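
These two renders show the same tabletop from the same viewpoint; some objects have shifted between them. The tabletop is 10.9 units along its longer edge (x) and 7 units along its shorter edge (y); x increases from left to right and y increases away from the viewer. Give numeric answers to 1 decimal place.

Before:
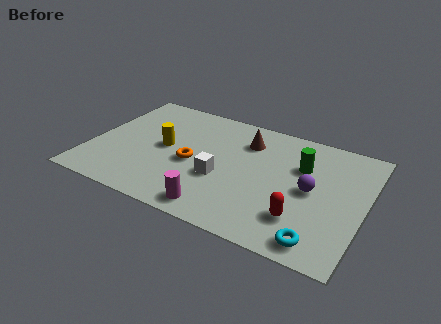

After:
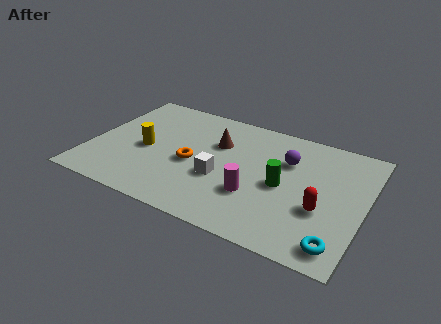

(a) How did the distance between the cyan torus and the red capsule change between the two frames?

+0.6

The distance was about 1.2 in the first image and 1.8 in the second, so they moved 0.6 units further apart.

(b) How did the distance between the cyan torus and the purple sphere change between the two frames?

+1.8

They were about 2.7 units apart before and 4.5 after — 1.8 units further apart.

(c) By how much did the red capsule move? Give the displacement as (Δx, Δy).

(0.7, 0.8)

From the two frames, the red capsule sits at roughly (8.6, 1.8) before and (9.3, 2.6) after.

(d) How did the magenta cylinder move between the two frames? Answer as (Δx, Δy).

(1.3, 1.4)

The magenta cylinder was at about (5.4, 0.9) and moved to about (6.7, 2.3).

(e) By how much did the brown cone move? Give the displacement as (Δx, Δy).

(-1.1, -0.6)

The brown cone was at about (6.0, 5.3) and moved to about (4.9, 4.7).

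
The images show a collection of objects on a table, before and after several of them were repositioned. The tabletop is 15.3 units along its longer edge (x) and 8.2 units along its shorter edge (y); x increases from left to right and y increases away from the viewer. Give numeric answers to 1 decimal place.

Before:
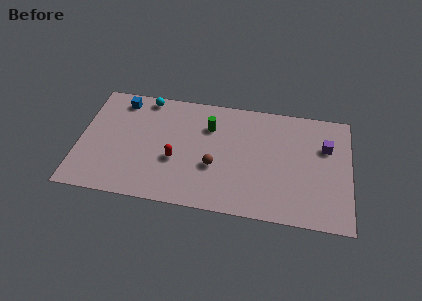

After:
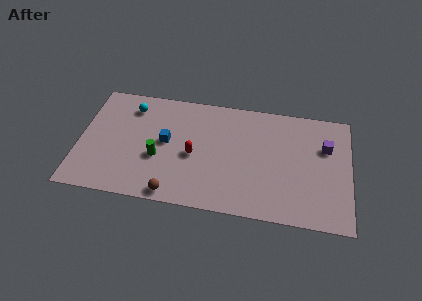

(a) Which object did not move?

the purple cube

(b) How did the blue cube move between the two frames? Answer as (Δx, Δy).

(2.7, -2.6)

The blue cube started near (2.2, 7.0) and ended near (4.9, 4.4).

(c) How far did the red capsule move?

1.1

The red capsule was near (5.5, 3.2) before and (6.5, 3.7) after, so it travelled √(1.0² + 0.5²) ≈ 1.1 units.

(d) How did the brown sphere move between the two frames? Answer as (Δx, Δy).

(-2.2, -2.3)

From the two frames, the brown sphere sits at roughly (7.7, 3.1) before and (5.5, 0.8) after.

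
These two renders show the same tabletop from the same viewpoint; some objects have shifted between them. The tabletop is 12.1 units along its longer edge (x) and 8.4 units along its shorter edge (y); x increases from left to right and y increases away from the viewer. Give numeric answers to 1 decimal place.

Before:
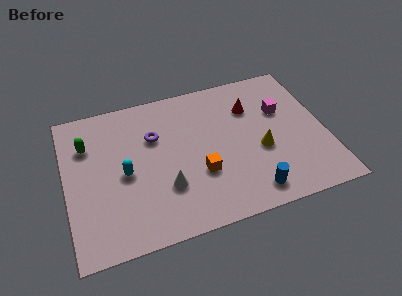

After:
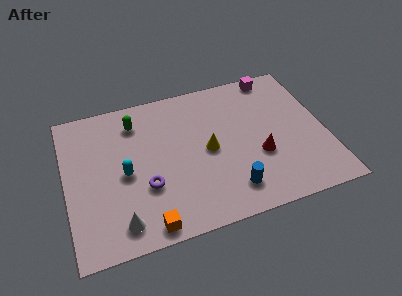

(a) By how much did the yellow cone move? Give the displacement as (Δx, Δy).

(-2.4, 0.7)

The yellow cone started near (9.0, 3.4) and ended near (6.6, 4.1).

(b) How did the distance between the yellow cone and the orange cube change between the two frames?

+1.6

Before: roughly 2.9 units apart; after: 4.5. That's 1.6 units further apart.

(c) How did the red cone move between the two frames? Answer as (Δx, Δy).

(0.1, -2.9)

The red cone was at about (8.8, 6.0) and moved to about (8.9, 3.1).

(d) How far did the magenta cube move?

2.2

From (10.2, 5.4) to (10.1, 7.6), the magenta cube covered √(0.1² + 2.2²) ≈ 2.2 units.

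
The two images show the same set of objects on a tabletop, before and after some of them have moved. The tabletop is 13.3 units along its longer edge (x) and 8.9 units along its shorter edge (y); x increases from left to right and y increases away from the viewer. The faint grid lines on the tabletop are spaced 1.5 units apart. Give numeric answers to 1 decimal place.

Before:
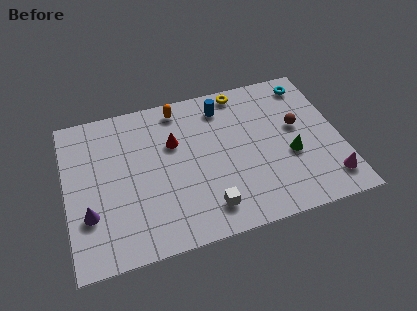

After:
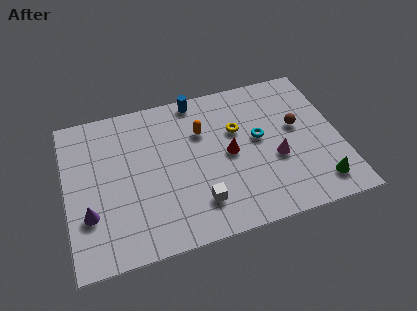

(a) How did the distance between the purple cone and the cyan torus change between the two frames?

-3.4

Before: roughly 12.1 units apart; after: 8.7. That's 3.4 units closer together.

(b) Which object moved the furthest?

the cyan torus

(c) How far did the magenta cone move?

3.1

The magenta cone was near (12.5, 1.6) before and (10.1, 3.5) after, so it travelled √(2.4² + 1.9²) ≈ 3.1 units.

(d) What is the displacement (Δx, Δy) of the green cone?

(1.2, -2.0)

The green cone was at about (10.8, 3.5) and moved to about (12.0, 1.5).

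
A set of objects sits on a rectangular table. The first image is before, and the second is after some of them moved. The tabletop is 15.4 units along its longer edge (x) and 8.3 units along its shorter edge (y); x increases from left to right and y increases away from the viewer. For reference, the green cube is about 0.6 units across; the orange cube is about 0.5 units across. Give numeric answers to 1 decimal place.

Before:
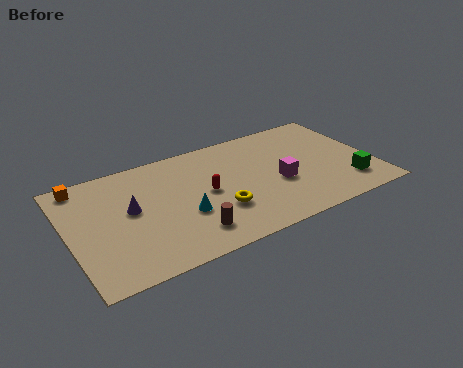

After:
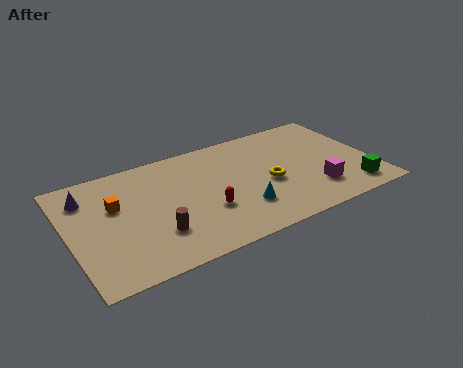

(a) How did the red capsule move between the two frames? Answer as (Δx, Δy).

(-0.2, -1.3)

The red capsule started near (6.9, 4.2) and ended near (6.7, 2.9).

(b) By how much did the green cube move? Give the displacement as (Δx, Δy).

(0.1, -0.5)

From the two frames, the green cube sits at roughly (13.9, 1.9) before and (14.0, 1.4) after.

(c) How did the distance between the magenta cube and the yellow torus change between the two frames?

-0.6

They were about 3.3 units apart before and 2.7 after — 0.6 units closer together.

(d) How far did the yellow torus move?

2.8

The yellow torus moved from about (7.3, 2.7) to (10.0, 3.6), a distance of √(2.7² + 0.9²) ≈ 2.8.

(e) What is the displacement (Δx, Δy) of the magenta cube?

(1.7, -1.3)

The magenta cube started near (10.5, 3.4) and ended near (12.2, 2.1).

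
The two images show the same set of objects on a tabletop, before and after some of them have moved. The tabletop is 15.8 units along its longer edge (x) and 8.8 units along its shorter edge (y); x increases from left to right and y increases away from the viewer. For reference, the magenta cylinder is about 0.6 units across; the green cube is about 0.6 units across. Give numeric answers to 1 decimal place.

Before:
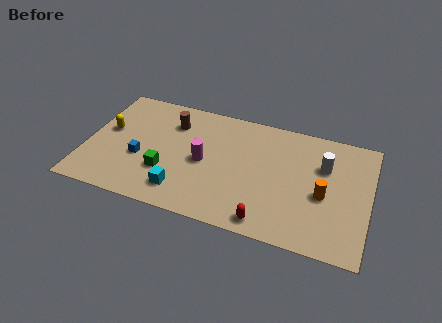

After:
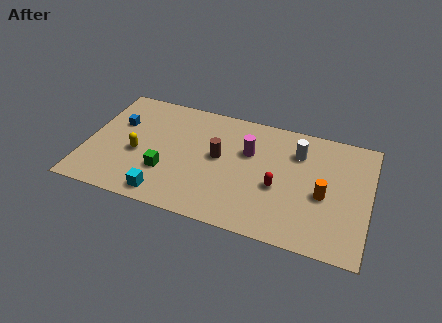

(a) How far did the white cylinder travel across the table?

1.6

From (13.2, 5.9) to (11.7, 6.5), the white cylinder covered √(1.5² + 0.6²) ≈ 1.6 units.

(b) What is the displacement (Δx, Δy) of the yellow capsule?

(1.8, -1.3)

The yellow capsule was at about (1.1, 5.0) and moved to about (2.9, 3.7).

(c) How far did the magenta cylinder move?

2.8

The magenta cylinder moved from about (6.6, 4.2) to (9.0, 5.7), a distance of √(2.4² + 1.5²) ≈ 2.8.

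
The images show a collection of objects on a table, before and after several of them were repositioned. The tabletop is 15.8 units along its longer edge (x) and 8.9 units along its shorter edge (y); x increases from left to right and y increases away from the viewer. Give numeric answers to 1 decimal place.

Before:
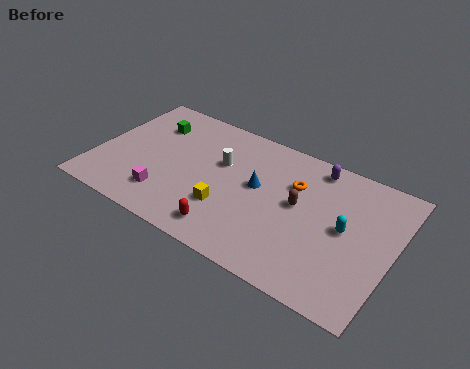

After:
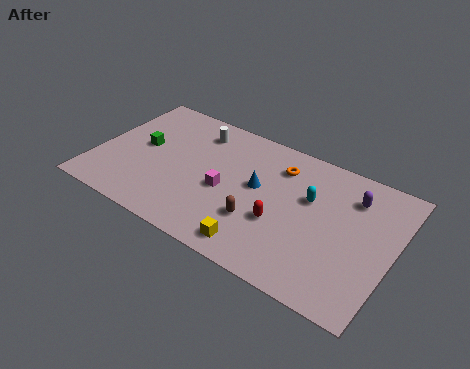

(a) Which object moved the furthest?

the magenta cube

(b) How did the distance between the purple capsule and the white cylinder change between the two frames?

+3.2

The distance was about 5.3 in the first image and 8.5 in the second, so they moved 3.2 units further apart.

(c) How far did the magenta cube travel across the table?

3.5

The magenta cube was near (4.1, 2.0) before and (7.0, 3.9) after, so it travelled √(2.9² + 1.9²) ≈ 3.5 units.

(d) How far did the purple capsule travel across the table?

2.3

The purple capsule was near (11.3, 7.8) before and (13.4, 6.8) after, so it travelled √(2.1² + 1.0²) ≈ 2.3 units.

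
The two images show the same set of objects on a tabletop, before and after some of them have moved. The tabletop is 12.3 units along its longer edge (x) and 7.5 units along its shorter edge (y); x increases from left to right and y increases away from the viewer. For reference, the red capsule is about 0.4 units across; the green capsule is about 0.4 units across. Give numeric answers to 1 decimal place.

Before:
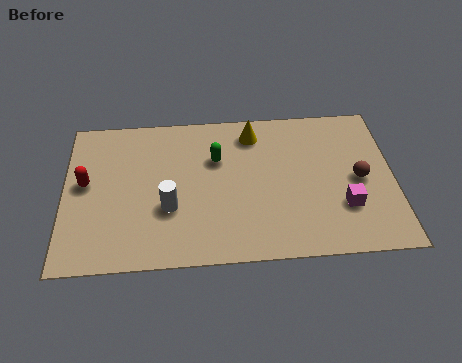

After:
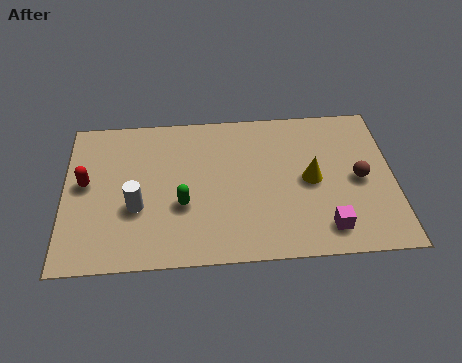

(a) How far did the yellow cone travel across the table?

3.3

From (7.1, 6.2) to (9.2, 3.7), the yellow cone covered √(2.1² + 2.5²) ≈ 3.3 units.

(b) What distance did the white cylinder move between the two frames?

1.2

From (3.9, 2.7) to (2.7, 2.8), the white cylinder covered √(1.2² + 0.1²) ≈ 1.2 units.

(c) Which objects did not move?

the red capsule and the brown sphere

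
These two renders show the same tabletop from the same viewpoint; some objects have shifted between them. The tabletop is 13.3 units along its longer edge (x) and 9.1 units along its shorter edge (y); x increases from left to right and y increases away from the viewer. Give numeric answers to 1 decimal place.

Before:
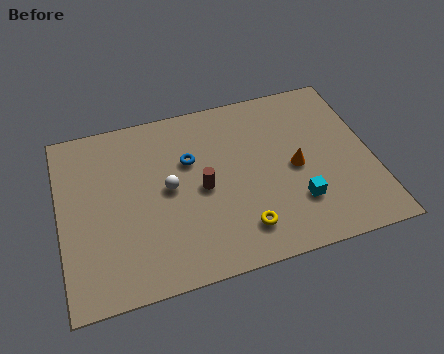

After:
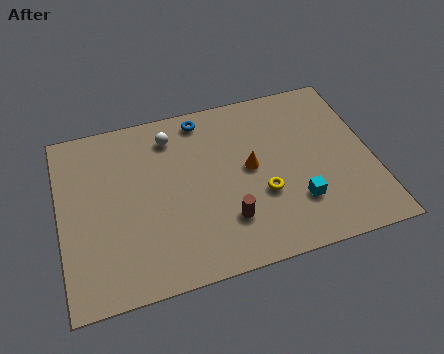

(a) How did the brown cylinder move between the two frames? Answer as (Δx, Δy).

(0.9, -1.9)

The brown cylinder was at about (6.0, 4.3) and moved to about (6.9, 2.4).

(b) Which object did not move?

the cyan cube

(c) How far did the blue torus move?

2.2

The blue torus moved from about (5.6, 5.9) to (6.3, 8.0), a distance of √(0.7² + 2.1²) ≈ 2.2.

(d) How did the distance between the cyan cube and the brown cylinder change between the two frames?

-1.3

The distance was about 4.3 in the first image and 3.0 in the second, so they moved 1.3 units closer together.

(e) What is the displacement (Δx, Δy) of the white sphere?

(0.3, 2.7)

The white sphere was at about (4.6, 4.7) and moved to about (4.9, 7.4).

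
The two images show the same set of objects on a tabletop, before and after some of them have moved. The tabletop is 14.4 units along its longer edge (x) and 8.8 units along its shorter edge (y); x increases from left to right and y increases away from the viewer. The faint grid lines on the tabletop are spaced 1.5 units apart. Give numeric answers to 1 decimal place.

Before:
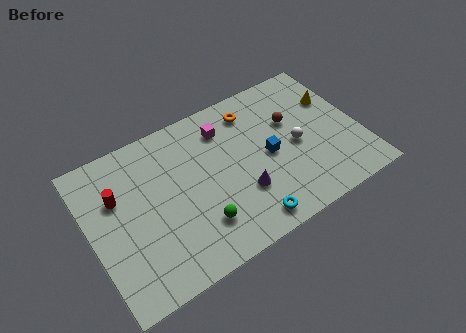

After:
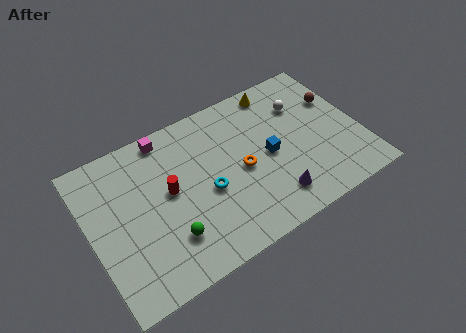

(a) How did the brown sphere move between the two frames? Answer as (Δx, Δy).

(2.5, 0.2)

From the two frames, the brown sphere sits at roughly (11.0, 5.6) before and (13.5, 5.8) after.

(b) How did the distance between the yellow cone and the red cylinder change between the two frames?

-4.7

The distance was about 11.8 in the first image and 7.1 in the second, so they moved 4.7 units closer together.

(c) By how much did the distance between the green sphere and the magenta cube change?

+0.5

The distance was about 5.1 in the first image and 5.6 in the second, so they moved 0.5 units further apart.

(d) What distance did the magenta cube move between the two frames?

3.2

From (7.5, 6.9) to (4.5, 7.9), the magenta cube covered √(3.0² + 1.0²) ≈ 3.2 units.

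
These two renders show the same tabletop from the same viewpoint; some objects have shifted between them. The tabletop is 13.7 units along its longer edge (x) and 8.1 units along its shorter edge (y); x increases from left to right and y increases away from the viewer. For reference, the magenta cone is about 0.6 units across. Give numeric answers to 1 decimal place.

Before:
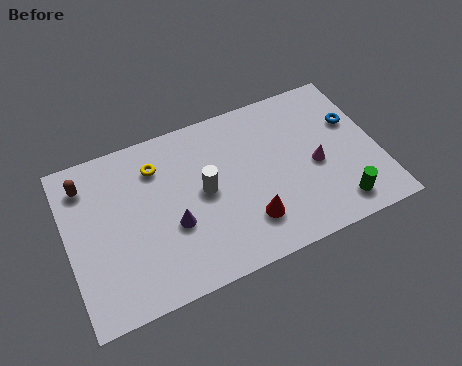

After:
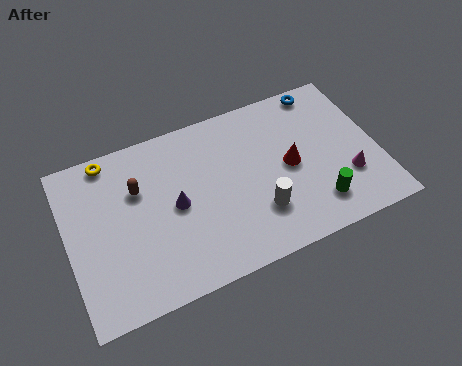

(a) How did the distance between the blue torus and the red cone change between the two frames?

-2.2

They were about 6.0 units apart before and 3.8 after — 2.2 units closer together.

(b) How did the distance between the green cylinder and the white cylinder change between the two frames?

-3.7

The distance was about 6.3 in the first image and 2.6 in the second, so they moved 3.7 units closer together.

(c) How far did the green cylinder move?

1.0

From (11.6, 1.3) to (10.7, 1.7), the green cylinder covered √(0.9² + 0.4²) ≈ 1.0 units.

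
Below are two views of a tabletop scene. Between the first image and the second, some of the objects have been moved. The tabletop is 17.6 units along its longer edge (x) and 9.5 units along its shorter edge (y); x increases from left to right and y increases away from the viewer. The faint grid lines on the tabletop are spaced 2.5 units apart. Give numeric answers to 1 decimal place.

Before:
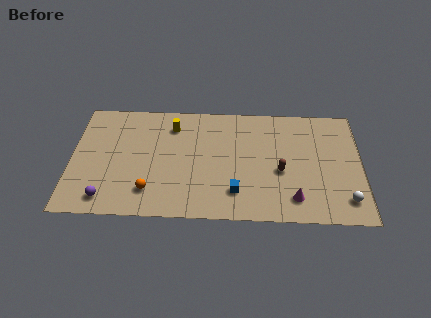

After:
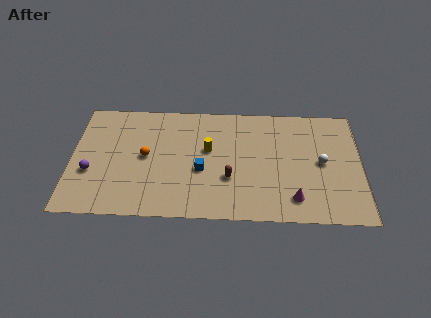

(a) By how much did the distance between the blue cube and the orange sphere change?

-1.7

The distance was about 5.2 in the first image and 3.5 in the second, so they moved 1.7 units closer together.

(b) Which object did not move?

the magenta cone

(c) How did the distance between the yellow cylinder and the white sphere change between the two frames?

-5.0

Before: roughly 11.9 units apart; after: 6.9. That's 5.0 units closer together.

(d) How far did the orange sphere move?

2.8

The orange sphere moved from about (4.8, 2.1) to (4.5, 4.9), a distance of √(0.3² + 2.8²) ≈ 2.8.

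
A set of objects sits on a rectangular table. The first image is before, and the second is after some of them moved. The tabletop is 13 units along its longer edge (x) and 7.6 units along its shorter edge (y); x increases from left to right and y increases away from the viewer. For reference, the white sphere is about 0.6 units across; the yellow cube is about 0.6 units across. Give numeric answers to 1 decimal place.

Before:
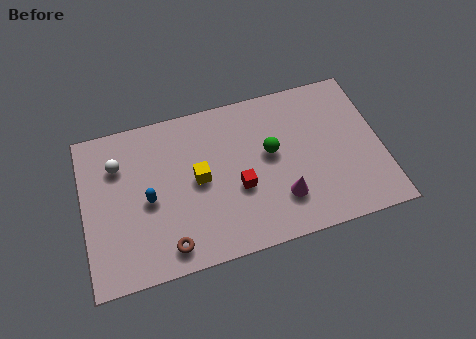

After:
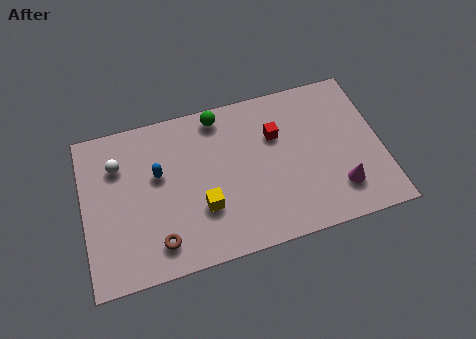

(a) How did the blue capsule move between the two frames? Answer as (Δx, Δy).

(0.5, 1.1)

The blue capsule started near (2.8, 3.5) and ended near (3.3, 4.6).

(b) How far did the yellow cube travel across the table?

1.4

From (5.0, 3.9) to (5.1, 2.5), the yellow cube covered √(0.1² + 1.4²) ≈ 1.4 units.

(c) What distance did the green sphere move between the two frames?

3.2

The green sphere moved from about (8.2, 4.3) to (6.1, 6.7), a distance of √(2.1² + 2.4²) ≈ 3.2.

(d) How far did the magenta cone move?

2.5

The magenta cone moved from about (8.5, 2.0) to (11.0, 1.8), a distance of √(2.5² + 0.2²) ≈ 2.5.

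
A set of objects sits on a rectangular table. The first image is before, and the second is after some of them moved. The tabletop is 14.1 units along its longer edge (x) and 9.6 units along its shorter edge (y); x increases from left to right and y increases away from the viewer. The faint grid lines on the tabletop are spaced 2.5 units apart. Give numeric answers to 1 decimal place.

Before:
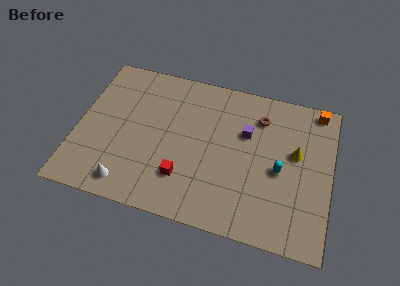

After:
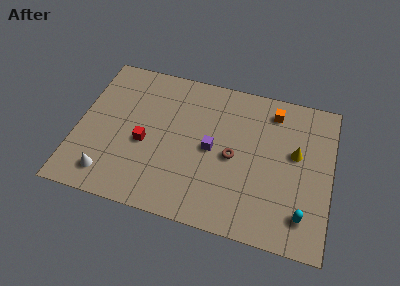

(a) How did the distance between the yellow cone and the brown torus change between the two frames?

+0.8

Before: roughly 2.8 units apart; after: 3.6. That's 0.8 units further apart.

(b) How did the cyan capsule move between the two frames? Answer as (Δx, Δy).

(1.4, -2.4)

From the two frames, the cyan capsule sits at roughly (11.3, 4.3) before and (12.7, 1.9) after.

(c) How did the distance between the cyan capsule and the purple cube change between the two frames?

+3.1

They were about 2.8 units apart before and 5.9 after — 3.1 units further apart.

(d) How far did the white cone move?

1.1

From (3.1, 1.3) to (2.0, 1.6), the white cone covered √(1.1² + 0.3²) ≈ 1.1 units.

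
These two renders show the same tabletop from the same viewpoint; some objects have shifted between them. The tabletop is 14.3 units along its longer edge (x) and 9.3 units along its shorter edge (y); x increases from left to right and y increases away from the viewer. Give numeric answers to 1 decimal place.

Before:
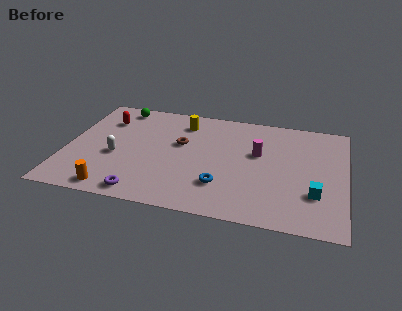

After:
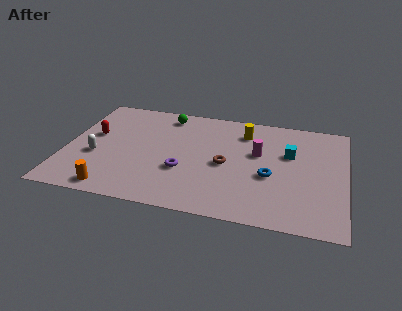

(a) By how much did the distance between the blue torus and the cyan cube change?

-2.4

The distance was about 4.7 in the first image and 2.3 in the second, so they moved 2.4 units closer together.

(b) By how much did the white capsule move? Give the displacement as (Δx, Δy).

(-1.0, -0.2)

From the two frames, the white capsule sits at roughly (2.6, 3.8) before and (1.6, 3.6) after.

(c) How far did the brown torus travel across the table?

2.7

The brown torus was near (5.8, 5.6) before and (8.2, 4.3) after, so it travelled √(2.4² + 1.3²) ≈ 2.7 units.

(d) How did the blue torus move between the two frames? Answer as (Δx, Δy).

(2.4, 1.3)

From the two frames, the blue torus sits at roughly (8.1, 2.5) before and (10.5, 3.8) after.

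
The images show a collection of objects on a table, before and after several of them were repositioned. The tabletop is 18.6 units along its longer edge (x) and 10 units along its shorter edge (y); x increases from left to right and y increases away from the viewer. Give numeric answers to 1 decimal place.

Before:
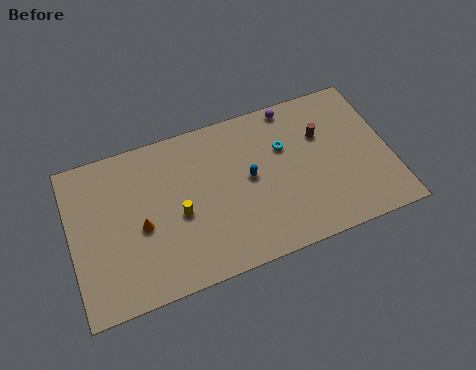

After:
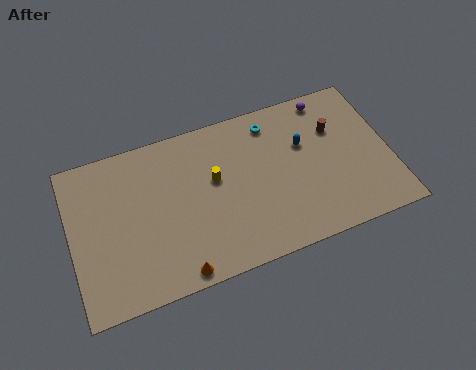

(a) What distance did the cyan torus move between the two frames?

1.9

The cyan torus was near (12.6, 6.6) before and (12.0, 8.4) after, so it travelled √(0.6² + 1.8²) ≈ 1.9 units.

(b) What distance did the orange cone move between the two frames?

3.9

From (4.0, 4.4) to (5.8, 0.9), the orange cone covered √(1.8² + 3.5²) ≈ 3.9 units.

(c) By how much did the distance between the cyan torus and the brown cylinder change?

+1.7

The distance was about 2.2 in the first image and 3.9 in the second, so they moved 1.7 units further apart.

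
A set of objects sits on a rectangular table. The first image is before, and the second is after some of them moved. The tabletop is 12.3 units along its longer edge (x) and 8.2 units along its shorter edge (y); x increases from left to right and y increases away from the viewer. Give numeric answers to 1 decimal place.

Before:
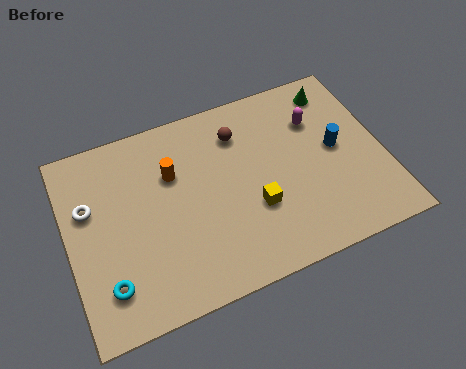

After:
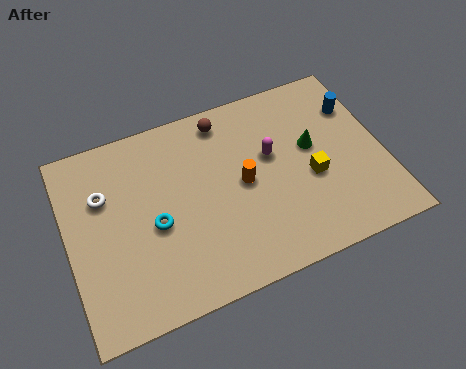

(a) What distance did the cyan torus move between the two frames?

2.7

The cyan torus moved from about (1.3, 1.8) to (3.3, 3.6), a distance of √(2.0² + 1.8²) ≈ 2.7.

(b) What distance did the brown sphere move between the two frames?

0.9

The brown sphere moved from about (6.9, 6.3) to (6.4, 7.1), a distance of √(0.5² + 0.8²) ≈ 0.9.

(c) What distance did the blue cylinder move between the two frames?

1.9

The blue cylinder was near (10.5, 4.3) before and (11.5, 5.9) after, so it travelled √(1.0² + 1.6²) ≈ 1.9 units.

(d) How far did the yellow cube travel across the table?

2.4

The yellow cube was near (7.1, 2.9) before and (9.4, 3.4) after, so it travelled √(2.3² + 0.5²) ≈ 2.4 units.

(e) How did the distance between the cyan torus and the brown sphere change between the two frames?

-2.5

The distance was about 7.2 in the first image and 4.7 in the second, so they moved 2.5 units closer together.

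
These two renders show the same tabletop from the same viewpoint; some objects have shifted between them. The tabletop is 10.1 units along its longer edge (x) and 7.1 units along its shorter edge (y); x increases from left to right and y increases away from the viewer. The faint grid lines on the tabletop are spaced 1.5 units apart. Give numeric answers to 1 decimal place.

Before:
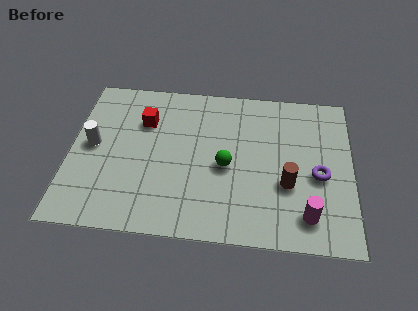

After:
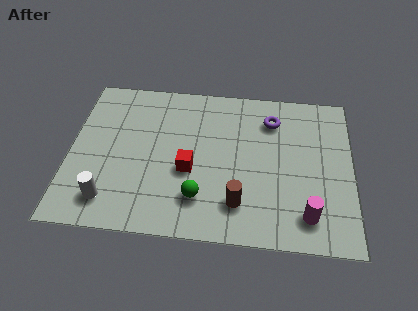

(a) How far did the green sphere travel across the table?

1.7

From (5.6, 3.2) to (4.7, 1.7), the green sphere covered √(0.9² + 1.5²) ≈ 1.7 units.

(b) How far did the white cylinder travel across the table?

2.5

From (0.8, 3.7) to (1.5, 1.3), the white cylinder covered √(0.7² + 2.4²) ≈ 2.5 units.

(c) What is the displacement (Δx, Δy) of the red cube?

(1.7, -2.1)

The red cube started near (2.6, 5.0) and ended near (4.3, 2.9).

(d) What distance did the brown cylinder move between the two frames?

2.0

The brown cylinder was near (7.8, 2.6) before and (6.1, 1.6) after, so it travelled √(1.7² + 1.0²) ≈ 2.0 units.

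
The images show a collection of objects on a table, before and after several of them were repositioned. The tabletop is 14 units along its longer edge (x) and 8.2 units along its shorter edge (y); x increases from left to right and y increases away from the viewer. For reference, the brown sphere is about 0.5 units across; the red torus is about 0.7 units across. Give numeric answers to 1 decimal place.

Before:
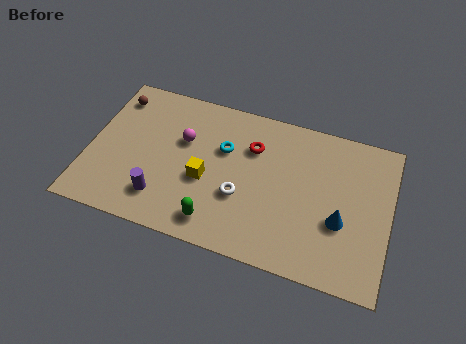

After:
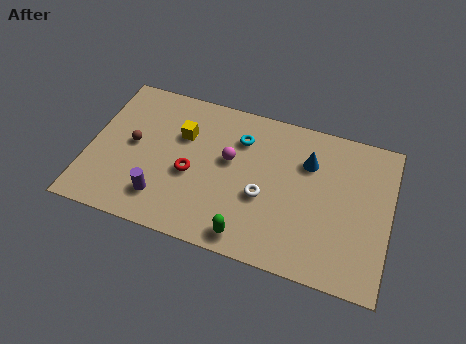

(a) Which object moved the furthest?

the red torus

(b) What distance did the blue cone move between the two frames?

3.2

The blue cone moved from about (11.8, 3.1) to (10.1, 5.8), a distance of √(1.7² + 2.7²) ≈ 3.2.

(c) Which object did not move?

the purple cylinder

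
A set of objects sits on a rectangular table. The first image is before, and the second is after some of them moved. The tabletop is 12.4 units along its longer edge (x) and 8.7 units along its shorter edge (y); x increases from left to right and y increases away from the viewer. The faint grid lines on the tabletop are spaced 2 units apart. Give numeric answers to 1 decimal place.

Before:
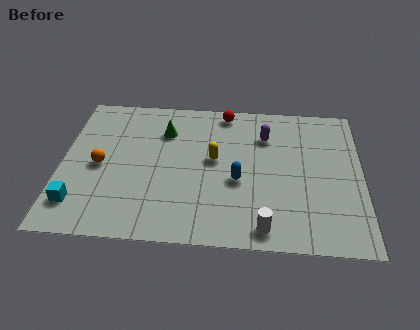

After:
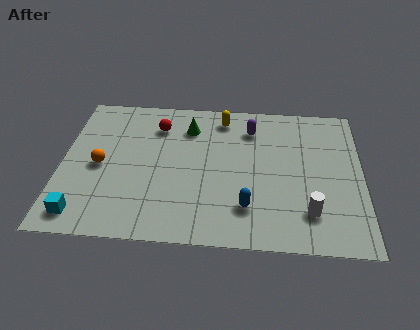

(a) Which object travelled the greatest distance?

the red sphere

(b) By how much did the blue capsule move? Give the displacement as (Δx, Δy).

(0.4, -1.5)

From the two frames, the blue capsule sits at roughly (7.3, 3.6) before and (7.7, 2.1) after.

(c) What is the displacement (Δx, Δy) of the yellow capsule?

(0.3, 2.6)

From the two frames, the yellow capsule sits at roughly (6.3, 4.8) before and (6.6, 7.4) after.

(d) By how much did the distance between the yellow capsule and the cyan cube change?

+2.1

The distance was about 6.3 in the first image and 8.4 in the second, so they moved 2.1 units further apart.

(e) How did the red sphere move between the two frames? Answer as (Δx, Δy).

(-2.8, -1.1)

From the two frames, the red sphere sits at roughly (6.7, 7.8) before and (3.9, 6.7) after.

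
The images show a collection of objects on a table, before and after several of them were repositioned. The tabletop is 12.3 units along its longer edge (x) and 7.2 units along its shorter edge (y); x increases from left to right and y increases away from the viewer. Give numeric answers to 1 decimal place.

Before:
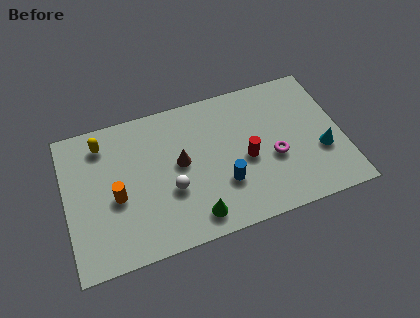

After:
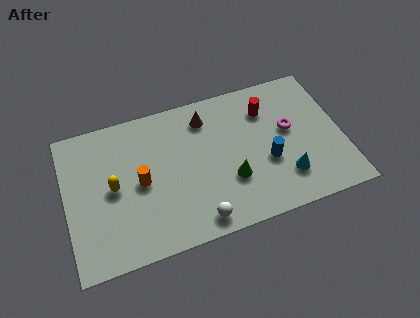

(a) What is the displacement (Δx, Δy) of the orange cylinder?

(1.1, 0.4)

From the two frames, the orange cylinder sits at roughly (2.2, 3.1) before and (3.3, 3.5) after.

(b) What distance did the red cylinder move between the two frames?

2.5

The red cylinder was near (8.0, 3.2) before and (9.1, 5.4) after, so it travelled √(1.1² + 2.2²) ≈ 2.5 units.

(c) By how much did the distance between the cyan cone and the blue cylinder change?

-3.2

They were about 4.4 units apart before and 1.2 after — 3.2 units closer together.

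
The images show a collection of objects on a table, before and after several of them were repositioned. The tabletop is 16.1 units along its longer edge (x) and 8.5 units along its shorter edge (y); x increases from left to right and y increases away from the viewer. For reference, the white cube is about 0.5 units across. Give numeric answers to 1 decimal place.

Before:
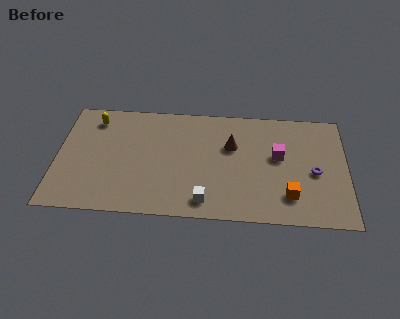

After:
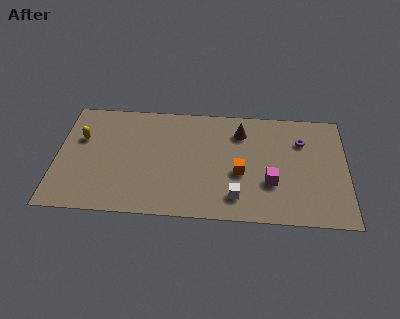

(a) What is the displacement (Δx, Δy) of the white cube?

(1.7, 0.4)

From the two frames, the white cube sits at roughly (8.3, 1.3) before and (10.0, 1.7) after.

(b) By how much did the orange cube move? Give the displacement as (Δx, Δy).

(-2.7, 1.5)

The orange cube was at about (12.9, 2.0) and moved to about (10.2, 3.5).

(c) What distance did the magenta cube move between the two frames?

2.0

The magenta cube was near (12.3, 4.9) before and (11.9, 2.9) after, so it travelled √(0.4² + 2.0²) ≈ 2.0 units.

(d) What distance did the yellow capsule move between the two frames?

1.7

The yellow capsule moved from about (2.0, 7.0) to (1.3, 5.5), a distance of √(0.7² + 1.5²) ≈ 1.7.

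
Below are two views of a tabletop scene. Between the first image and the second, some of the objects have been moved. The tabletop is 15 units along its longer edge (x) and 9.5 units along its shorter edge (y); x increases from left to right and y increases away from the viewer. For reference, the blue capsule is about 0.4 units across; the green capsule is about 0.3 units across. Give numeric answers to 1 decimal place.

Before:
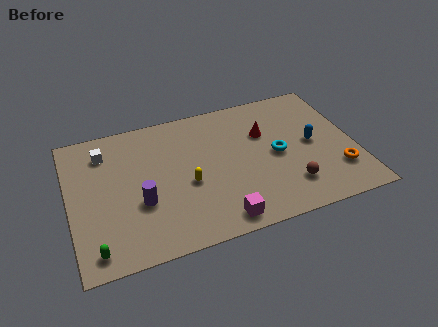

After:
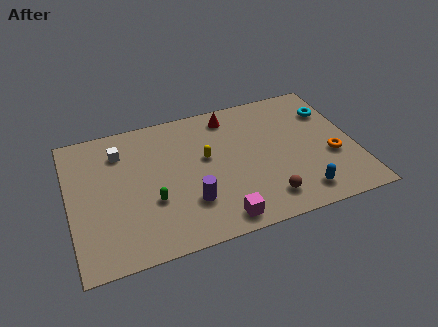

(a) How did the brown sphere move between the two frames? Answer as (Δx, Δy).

(-1.3, -0.5)

The brown sphere was at about (11.3, 2.2) and moved to about (10.0, 1.7).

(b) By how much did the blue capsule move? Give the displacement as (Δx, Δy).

(-1.0, -3.3)

The blue capsule was at about (12.8, 4.8) and moved to about (11.8, 1.5).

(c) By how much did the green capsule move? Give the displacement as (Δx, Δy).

(3.1, 2.2)

The green capsule started near (1.1, 1.2) and ended near (4.2, 3.4).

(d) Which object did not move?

the magenta cube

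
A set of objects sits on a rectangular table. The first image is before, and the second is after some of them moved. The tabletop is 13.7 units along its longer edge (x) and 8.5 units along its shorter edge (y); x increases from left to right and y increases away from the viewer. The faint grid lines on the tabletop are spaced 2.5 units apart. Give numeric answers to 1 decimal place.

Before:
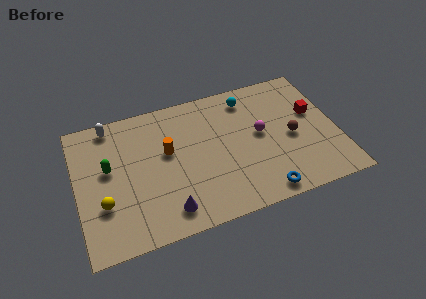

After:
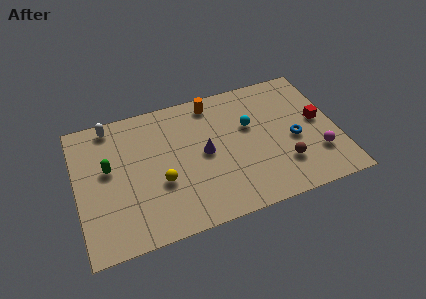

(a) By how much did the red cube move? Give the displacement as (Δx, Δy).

(0.2, -0.6)

From the two frames, the red cube sits at roughly (12.6, 5.1) before and (12.8, 4.5) after.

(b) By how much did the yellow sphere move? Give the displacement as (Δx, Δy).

(3.0, 0.4)

The yellow sphere was at about (1.3, 2.8) and moved to about (4.3, 3.2).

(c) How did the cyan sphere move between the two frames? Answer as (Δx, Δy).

(-0.1, -1.8)

The cyan sphere was at about (9.3, 7.1) and moved to about (9.2, 5.3).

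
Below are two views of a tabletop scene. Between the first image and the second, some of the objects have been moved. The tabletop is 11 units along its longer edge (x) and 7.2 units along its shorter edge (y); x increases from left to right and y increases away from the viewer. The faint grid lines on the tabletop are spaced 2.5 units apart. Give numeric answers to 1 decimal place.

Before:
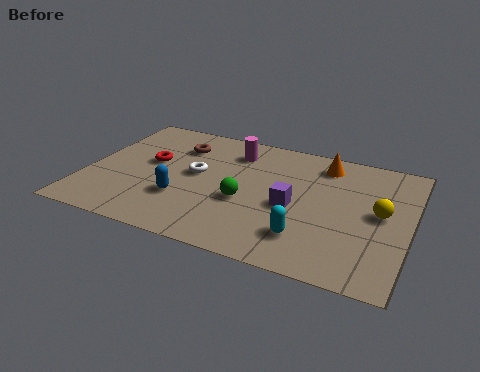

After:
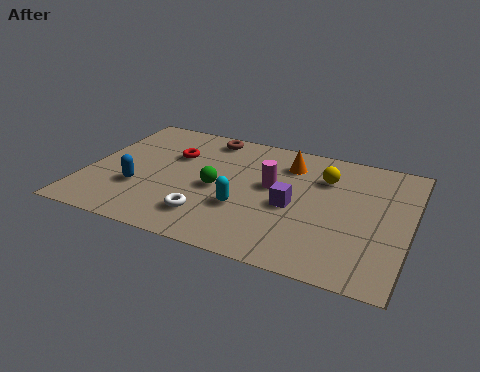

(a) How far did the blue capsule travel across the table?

1.5

From (3.4, 2.3) to (1.9, 2.4), the blue capsule covered √(1.5² + 0.1²) ≈ 1.5 units.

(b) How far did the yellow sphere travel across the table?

2.4

The yellow sphere moved from about (10.0, 3.8) to (8.0, 5.2), a distance of √(2.0² + 1.4²) ≈ 2.4.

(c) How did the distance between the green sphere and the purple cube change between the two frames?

+1.0

The distance was about 1.6 in the first image and 2.6 in the second, so they moved 1.0 units further apart.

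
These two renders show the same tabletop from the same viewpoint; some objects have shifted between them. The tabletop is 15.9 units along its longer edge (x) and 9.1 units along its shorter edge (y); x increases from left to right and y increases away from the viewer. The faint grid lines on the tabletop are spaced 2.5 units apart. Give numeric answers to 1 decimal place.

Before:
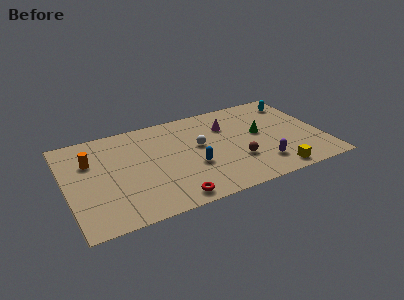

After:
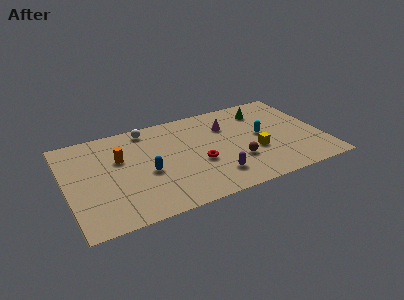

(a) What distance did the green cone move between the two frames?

2.3

From (12.1, 5.0) to (12.6, 7.2), the green cone covered √(0.5² + 2.2²) ≈ 2.3 units.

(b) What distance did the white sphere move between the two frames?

4.1

From (8.3, 5.2) to (5.3, 8.0), the white sphere covered √(3.0² + 2.8²) ≈ 4.1 units.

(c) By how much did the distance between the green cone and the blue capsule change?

+3.7

They were about 4.7 units apart before and 8.4 after — 3.7 units further apart.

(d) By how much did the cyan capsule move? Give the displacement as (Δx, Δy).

(-2.5, -2.6)

From the two frames, the cyan capsule sits at roughly (14.7, 7.4) before and (12.2, 4.8) after.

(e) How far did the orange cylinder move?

1.8

The orange cylinder moved from about (1.6, 6.2) to (3.4, 5.8), a distance of √(1.8² + 0.4²) ≈ 1.8.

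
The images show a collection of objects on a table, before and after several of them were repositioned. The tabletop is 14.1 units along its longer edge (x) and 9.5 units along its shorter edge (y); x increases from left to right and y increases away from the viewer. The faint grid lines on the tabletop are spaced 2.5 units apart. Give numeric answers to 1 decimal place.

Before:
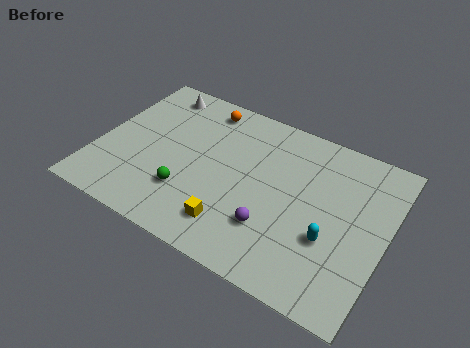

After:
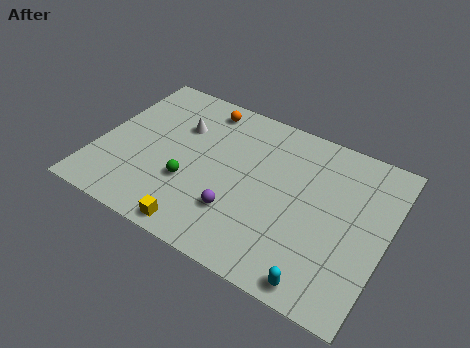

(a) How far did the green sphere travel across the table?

0.6

From (4.7, 2.7) to (4.7, 3.3), the green sphere covered √(0.0² + 0.6²) ≈ 0.6 units.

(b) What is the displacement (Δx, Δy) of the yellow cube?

(-1.5, -1.0)

The yellow cube started near (7.1, 1.9) and ended near (5.6, 0.9).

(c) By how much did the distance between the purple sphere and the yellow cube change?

+0.4

They were about 2.0 units apart before and 2.4 after — 0.4 units further apart.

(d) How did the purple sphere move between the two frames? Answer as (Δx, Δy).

(-1.7, 0.0)

The purple sphere started near (8.9, 2.7) and ended near (7.2, 2.7).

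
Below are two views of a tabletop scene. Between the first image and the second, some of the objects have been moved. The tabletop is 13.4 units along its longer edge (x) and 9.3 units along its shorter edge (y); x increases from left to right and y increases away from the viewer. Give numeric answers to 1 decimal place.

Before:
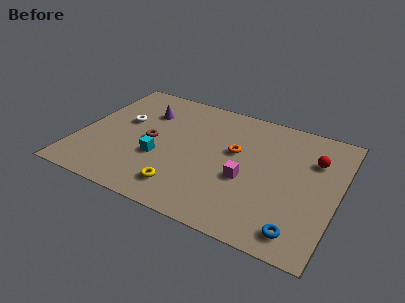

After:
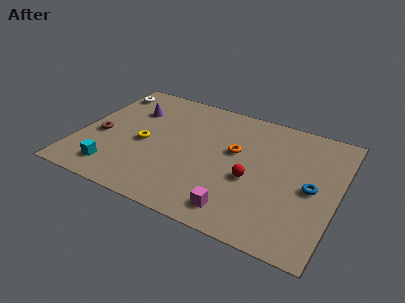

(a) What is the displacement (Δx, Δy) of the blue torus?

(0.3, 3.1)

The blue torus was at about (11.8, 1.3) and moved to about (12.1, 4.4).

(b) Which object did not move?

the orange torus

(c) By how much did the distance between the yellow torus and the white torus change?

-0.9

The distance was about 5.3 in the first image and 4.4 in the second, so they moved 0.9 units closer together.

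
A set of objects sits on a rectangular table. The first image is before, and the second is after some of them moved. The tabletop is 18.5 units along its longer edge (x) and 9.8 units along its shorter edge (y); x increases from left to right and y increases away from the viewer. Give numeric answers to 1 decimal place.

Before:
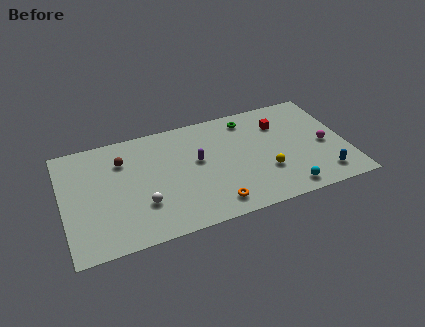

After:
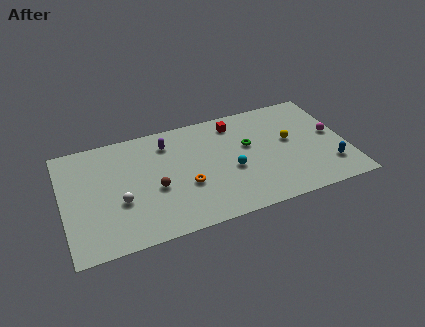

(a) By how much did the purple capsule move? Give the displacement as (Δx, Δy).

(-1.8, 2.2)

From the two frames, the purple capsule sits at roughly (8.8, 5.6) before and (7.0, 7.8) after.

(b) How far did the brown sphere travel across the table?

3.6

The brown sphere moved from about (4.0, 7.2) to (5.9, 4.1), a distance of √(1.9² + 3.1²) ≈ 3.6.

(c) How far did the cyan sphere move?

4.4

The cyan sphere was near (14.2, 1.2) before and (10.9, 4.1) after, so it travelled √(3.3² + 2.9²) ≈ 4.4 units.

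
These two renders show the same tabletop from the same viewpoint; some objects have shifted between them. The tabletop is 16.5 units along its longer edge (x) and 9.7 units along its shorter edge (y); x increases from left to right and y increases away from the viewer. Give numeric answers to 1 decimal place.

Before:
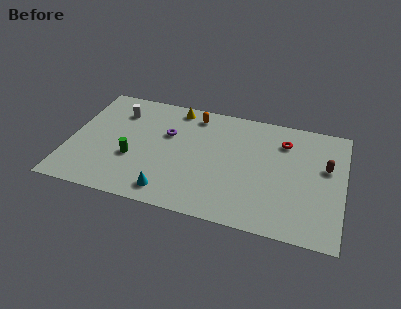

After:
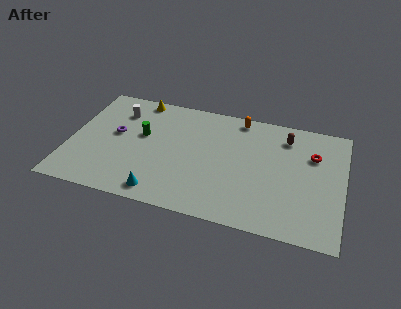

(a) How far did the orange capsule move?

2.7

From (7.3, 8.3) to (10.0, 8.7), the orange capsule covered √(2.7² + 0.4²) ≈ 2.7 units.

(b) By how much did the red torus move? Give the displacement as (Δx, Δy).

(1.8, -0.7)

The red torus started near (12.8, 7.4) and ended near (14.6, 6.7).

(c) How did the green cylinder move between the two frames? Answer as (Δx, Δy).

(0.4, 2.1)

The green cylinder started near (3.9, 3.6) and ended near (4.3, 5.7).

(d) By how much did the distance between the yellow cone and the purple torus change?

+1.2

They were about 2.4 units apart before and 3.6 after — 1.2 units further apart.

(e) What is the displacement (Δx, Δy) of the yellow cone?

(-2.3, 0.2)

The yellow cone was at about (6.1, 8.6) and moved to about (3.8, 8.8).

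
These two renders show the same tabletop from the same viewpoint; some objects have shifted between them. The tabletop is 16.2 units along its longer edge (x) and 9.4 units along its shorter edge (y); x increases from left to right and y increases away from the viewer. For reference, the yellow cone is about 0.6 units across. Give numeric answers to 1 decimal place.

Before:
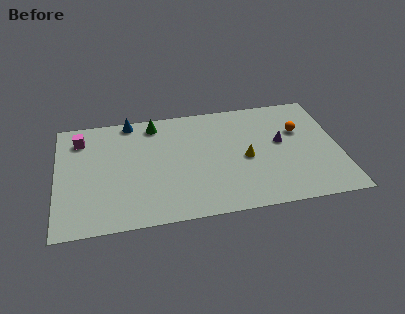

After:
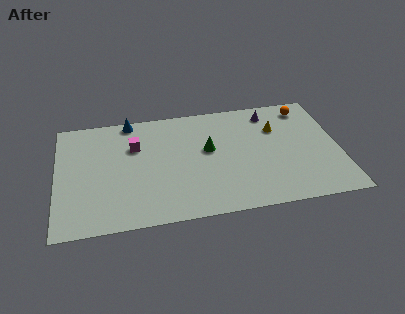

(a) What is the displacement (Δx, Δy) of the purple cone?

(-0.5, 2.6)

The purple cone started near (12.9, 5.3) and ended near (12.4, 7.9).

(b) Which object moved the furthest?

the green cone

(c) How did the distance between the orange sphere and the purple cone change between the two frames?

+0.7

Before: roughly 1.4 units apart; after: 2.1. That's 0.7 units further apart.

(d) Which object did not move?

the blue cone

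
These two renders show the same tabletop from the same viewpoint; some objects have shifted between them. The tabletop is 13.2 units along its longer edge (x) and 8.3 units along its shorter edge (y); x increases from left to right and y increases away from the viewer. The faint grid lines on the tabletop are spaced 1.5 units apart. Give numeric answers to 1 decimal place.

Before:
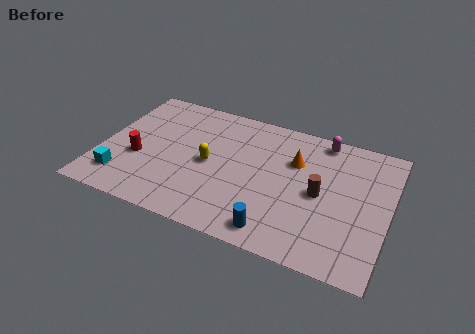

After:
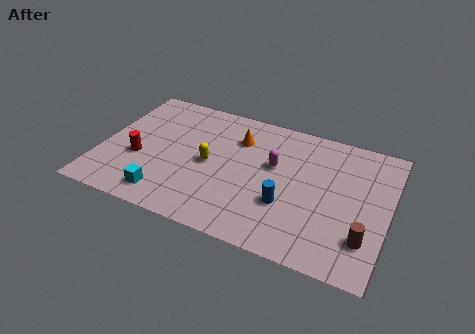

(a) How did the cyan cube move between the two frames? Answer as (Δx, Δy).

(2.1, -0.4)

The cyan cube started near (1.2, 1.7) and ended near (3.3, 1.3).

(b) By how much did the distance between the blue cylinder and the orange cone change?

-0.3

Before: roughly 4.5 units apart; after: 4.2. That's 0.3 units closer together.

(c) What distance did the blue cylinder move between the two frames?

1.7

The blue cylinder was near (8.4, 1.1) before and (8.7, 2.8) after, so it travelled √(0.3² + 1.7²) ≈ 1.7 units.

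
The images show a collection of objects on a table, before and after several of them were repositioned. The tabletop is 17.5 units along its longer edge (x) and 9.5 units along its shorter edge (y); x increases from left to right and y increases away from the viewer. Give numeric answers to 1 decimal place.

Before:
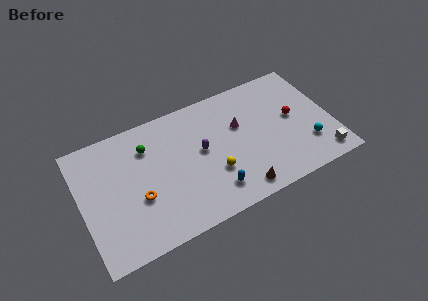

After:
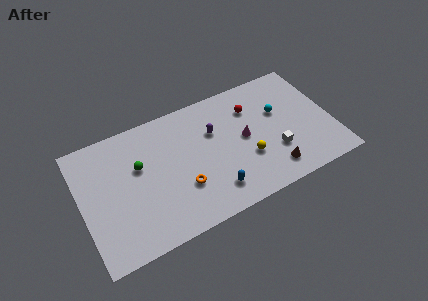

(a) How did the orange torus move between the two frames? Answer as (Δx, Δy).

(3.0, -0.5)

The orange torus started near (3.8, 3.6) and ended near (6.8, 3.1).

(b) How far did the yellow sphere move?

2.4

The yellow sphere moved from about (9.0, 3.2) to (11.4, 3.3), a distance of √(2.4² + 0.1²) ≈ 2.4.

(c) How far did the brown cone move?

2.5

From (10.5, 1.2) to (12.9, 1.7), the brown cone covered √(2.4² + 0.5²) ≈ 2.5 units.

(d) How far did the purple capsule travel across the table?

1.5

The purple capsule was near (8.4, 5.2) before and (9.4, 6.3) after, so it travelled √(1.0² + 1.1²) ≈ 1.5 units.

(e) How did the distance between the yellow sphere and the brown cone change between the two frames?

-0.3

The distance was about 2.5 in the first image and 2.2 in the second, so they moved 0.3 units closer together.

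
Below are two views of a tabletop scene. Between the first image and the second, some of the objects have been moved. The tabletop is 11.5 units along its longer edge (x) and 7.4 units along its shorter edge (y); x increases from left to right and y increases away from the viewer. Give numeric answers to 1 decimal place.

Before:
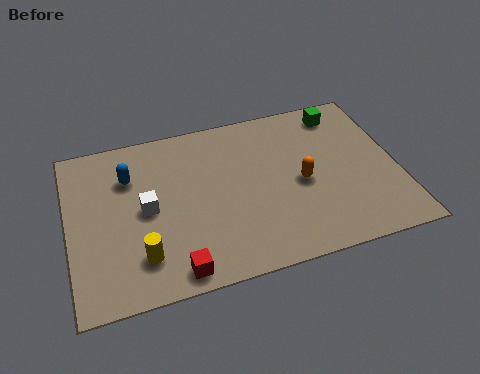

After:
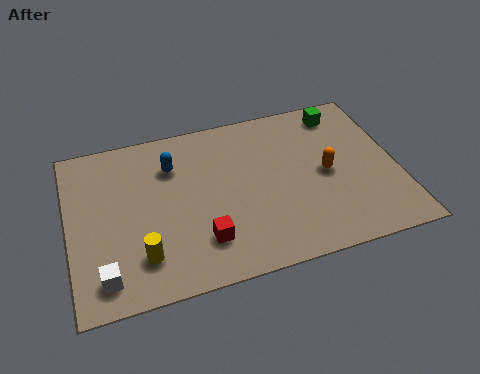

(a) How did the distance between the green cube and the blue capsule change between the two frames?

-1.5

Before: roughly 7.7 units apart; after: 6.2. That's 1.5 units closer together.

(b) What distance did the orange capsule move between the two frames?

0.9

The orange capsule moved from about (8.1, 3.4) to (9.0, 3.6), a distance of √(0.9² + 0.2²) ≈ 0.9.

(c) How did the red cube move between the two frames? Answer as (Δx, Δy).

(1.0, 1.0)

The red cube started near (3.5, 0.8) and ended near (4.5, 1.8).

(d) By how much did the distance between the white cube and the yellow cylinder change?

-0.6

Before: roughly 2.0 units apart; after: 1.4. That's 0.6 units closer together.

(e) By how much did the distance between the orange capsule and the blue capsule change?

-0.6

They were about 6.2 units apart before and 5.6 after — 0.6 units closer together.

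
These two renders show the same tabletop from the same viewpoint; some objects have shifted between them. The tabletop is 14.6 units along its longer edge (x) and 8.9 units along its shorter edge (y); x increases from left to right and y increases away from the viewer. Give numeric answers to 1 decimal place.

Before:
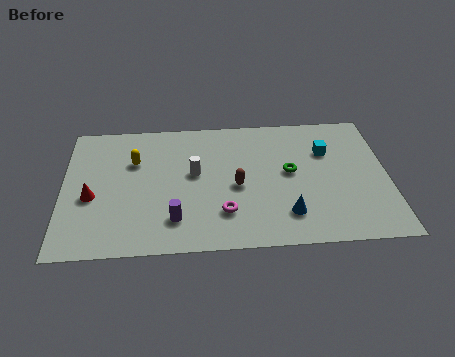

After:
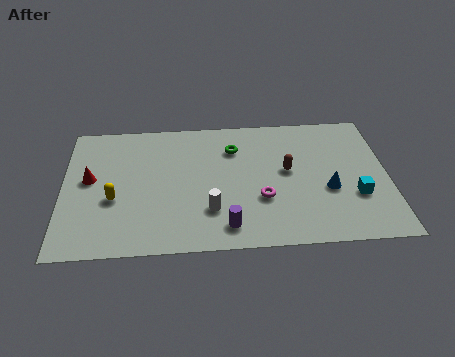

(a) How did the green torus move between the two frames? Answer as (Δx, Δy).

(-2.5, 1.8)

The green torus was at about (10.2, 4.8) and moved to about (7.7, 6.6).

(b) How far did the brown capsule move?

2.5

The brown capsule moved from about (7.8, 4.0) to (10.1, 4.9), a distance of √(2.3² + 0.9²) ≈ 2.5.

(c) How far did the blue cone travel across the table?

2.4

From (10.0, 2.0) to (11.9, 3.5), the blue cone covered √(1.9² + 1.5²) ≈ 2.4 units.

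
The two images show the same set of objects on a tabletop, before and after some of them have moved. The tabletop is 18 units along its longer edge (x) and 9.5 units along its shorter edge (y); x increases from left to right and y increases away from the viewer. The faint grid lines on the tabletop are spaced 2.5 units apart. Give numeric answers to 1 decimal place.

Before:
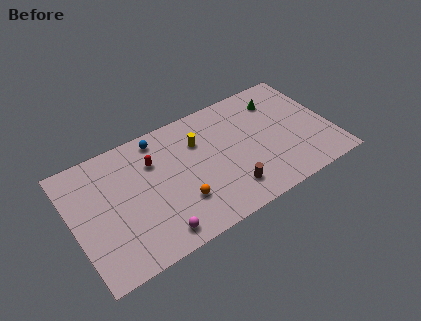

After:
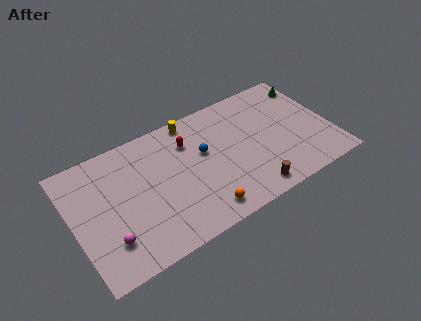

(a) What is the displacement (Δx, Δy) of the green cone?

(2.4, 0.3)

The green cone started near (14.8, 7.4) and ended near (17.2, 7.7).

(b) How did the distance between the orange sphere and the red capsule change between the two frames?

+1.5

Before: roughly 4.1 units apart; after: 5.6. That's 1.5 units further apart.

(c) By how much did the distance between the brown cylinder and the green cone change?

+1.5

They were about 7.0 units apart before and 8.5 after — 1.5 units further apart.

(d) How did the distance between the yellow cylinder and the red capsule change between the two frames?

-1.5

The distance was about 3.2 in the first image and 1.7 in the second, so they moved 1.5 units closer together.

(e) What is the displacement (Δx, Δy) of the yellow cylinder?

(-0.2, 1.9)

From the two frames, the yellow cylinder sits at roughly (9.0, 6.7) before and (8.8, 8.6) after.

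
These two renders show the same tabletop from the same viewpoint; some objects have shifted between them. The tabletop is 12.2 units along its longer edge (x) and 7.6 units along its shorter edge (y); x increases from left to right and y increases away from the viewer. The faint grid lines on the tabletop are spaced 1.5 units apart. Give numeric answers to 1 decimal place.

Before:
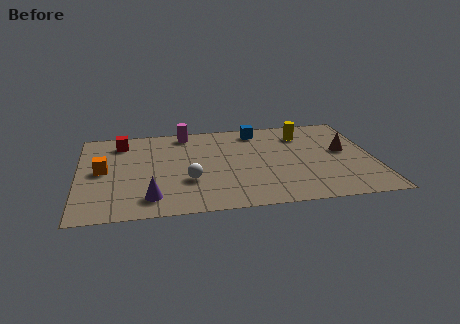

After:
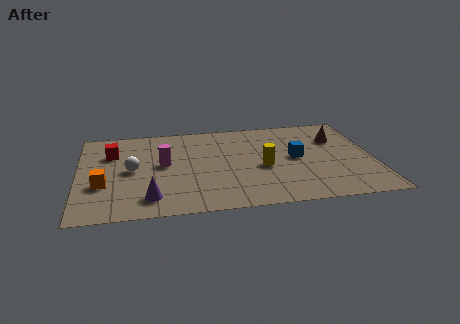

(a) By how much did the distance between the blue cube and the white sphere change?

+1.9

They were about 4.9 units apart before and 6.8 after — 1.9 units further apart.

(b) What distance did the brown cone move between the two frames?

1.1

The brown cone was near (11.0, 4.2) before and (10.8, 5.3) after, so it travelled √(0.2² + 1.1²) ≈ 1.1 units.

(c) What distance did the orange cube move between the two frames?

1.2

The orange cube moved from about (1.0, 3.9) to (1.0, 2.7), a distance of √(0.0² + 1.2²) ≈ 1.2.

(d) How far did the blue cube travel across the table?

3.0

From (7.5, 6.5) to (9.0, 3.9), the blue cube covered √(1.5² + 2.6²) ≈ 3.0 units.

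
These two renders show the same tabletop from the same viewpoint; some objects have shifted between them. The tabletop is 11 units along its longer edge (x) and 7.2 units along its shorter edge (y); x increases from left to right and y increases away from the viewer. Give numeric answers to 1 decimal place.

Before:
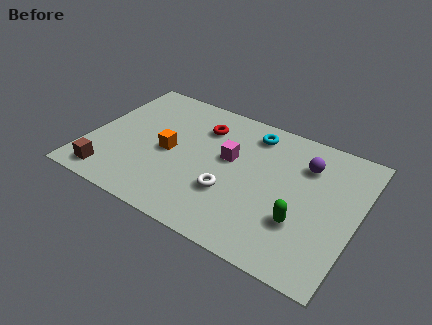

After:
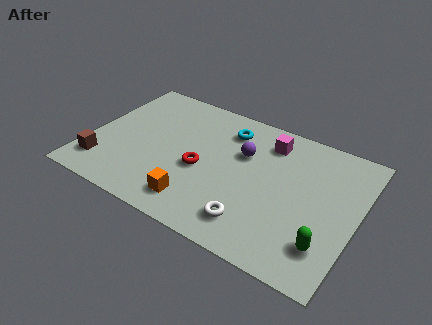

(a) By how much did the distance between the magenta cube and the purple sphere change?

-1.8

The distance was about 3.2 in the first image and 1.4 in the second, so they moved 1.8 units closer together.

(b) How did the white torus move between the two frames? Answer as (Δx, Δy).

(1.1, -1.0)

The white torus started near (6.0, 2.4) and ended near (7.1, 1.4).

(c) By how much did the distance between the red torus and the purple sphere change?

-2.1

The distance was about 4.3 in the first image and 2.2 in the second, so they moved 2.1 units closer together.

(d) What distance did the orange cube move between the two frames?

2.6

The orange cube moved from about (3.3, 3.4) to (4.8, 1.3), a distance of √(1.5² + 2.1²) ≈ 2.6.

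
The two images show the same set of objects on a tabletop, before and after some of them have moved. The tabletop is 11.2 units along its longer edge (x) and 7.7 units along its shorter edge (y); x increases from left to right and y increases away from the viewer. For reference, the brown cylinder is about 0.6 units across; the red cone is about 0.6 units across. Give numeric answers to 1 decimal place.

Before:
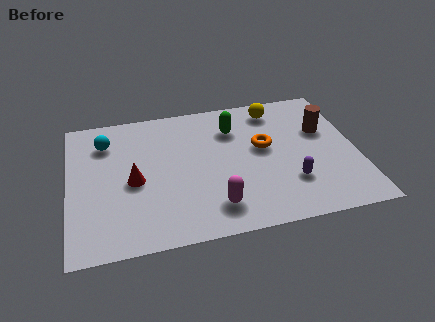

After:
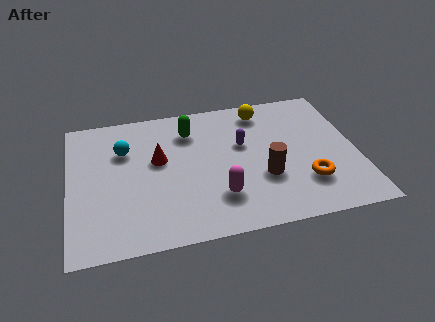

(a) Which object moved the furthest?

the brown cylinder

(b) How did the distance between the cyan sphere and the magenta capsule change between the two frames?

-1.1

Before: roughly 5.9 units apart; after: 4.8. That's 1.1 units closer together.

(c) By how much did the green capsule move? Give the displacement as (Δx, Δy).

(-1.7, 0.2)

From the two frames, the green capsule sits at roughly (6.5, 5.7) before and (4.8, 5.9) after.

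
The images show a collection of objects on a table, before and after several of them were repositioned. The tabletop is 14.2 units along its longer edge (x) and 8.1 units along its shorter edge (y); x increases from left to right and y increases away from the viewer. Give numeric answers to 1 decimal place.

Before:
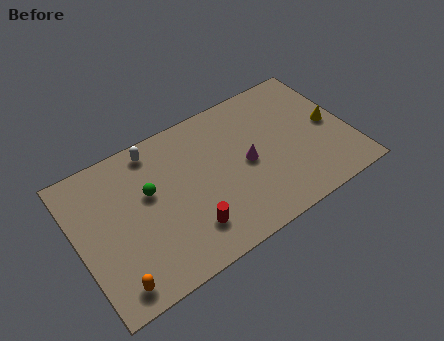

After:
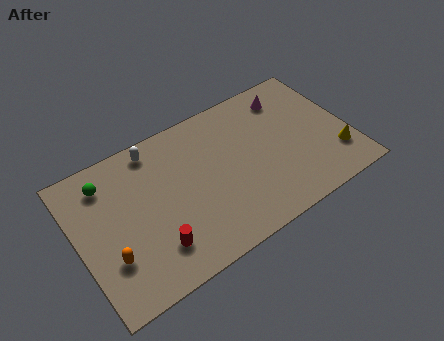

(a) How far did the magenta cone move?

3.8

The magenta cone moved from about (8.8, 3.9) to (11.5, 6.6), a distance of √(2.7² + 2.7²) ≈ 3.8.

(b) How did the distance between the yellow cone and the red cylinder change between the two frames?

+1.5

Before: roughly 8.2 units apart; after: 9.7. That's 1.5 units further apart.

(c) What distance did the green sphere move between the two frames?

2.6

The green sphere was near (3.8, 4.9) before and (1.8, 6.5) after, so it travelled √(2.0² + 1.6²) ≈ 2.6 units.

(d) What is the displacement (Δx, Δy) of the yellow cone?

(0.0, -1.9)

From the two frames, the yellow cone sits at roughly (13.3, 4.0) before and (13.3, 2.1) after.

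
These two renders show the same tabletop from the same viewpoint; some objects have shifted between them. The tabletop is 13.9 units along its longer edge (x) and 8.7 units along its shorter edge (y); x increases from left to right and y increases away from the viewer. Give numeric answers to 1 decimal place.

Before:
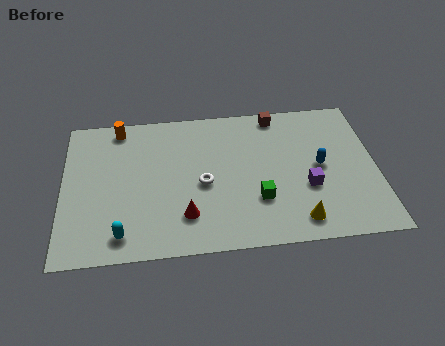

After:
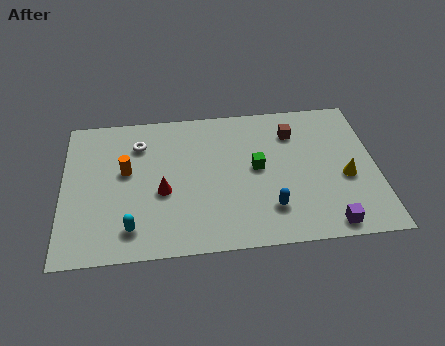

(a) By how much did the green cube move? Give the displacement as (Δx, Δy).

(0.0, 1.9)

From the two frames, the green cube sits at roughly (8.6, 2.7) before and (8.6, 4.6) after.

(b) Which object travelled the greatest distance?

the white torus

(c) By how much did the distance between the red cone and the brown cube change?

-0.5

They were about 7.1 units apart before and 6.6 after — 0.5 units closer together.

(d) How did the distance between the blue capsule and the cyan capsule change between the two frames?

-3.2

Before: roughly 9.3 units apart; after: 6.1. That's 3.2 units closer together.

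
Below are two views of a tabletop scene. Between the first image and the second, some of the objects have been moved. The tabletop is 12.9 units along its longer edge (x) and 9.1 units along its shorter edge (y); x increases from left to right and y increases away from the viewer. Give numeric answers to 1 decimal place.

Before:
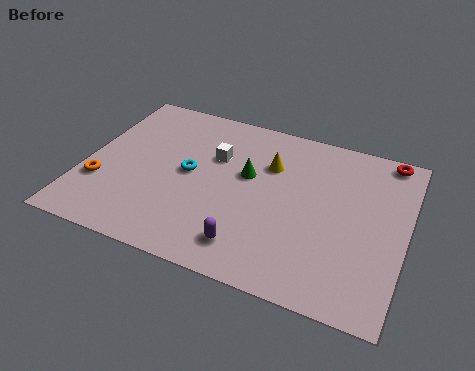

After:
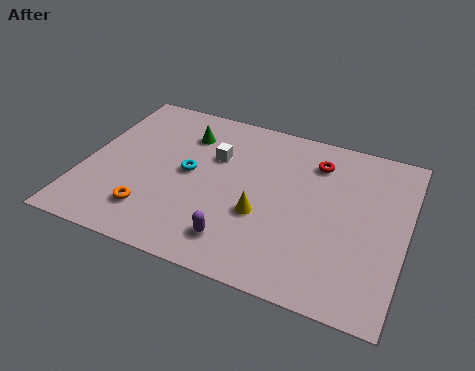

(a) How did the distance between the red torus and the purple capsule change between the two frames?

-2.3

Before: roughly 8.3 units apart; after: 6.0. That's 2.3 units closer together.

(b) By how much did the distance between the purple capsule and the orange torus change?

-2.8

They were about 6.3 units apart before and 3.5 after — 2.8 units closer together.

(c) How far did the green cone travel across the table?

3.1

From (6.5, 5.4) to (3.8, 6.9), the green cone covered √(2.7² + 1.5²) ≈ 3.1 units.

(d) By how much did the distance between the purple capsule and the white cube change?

-0.3

The distance was about 4.8 in the first image and 4.5 in the second, so they moved 0.3 units closer together.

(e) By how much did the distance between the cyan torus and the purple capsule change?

-0.4

The distance was about 4.2 in the first image and 3.8 in the second, so they moved 0.4 units closer together.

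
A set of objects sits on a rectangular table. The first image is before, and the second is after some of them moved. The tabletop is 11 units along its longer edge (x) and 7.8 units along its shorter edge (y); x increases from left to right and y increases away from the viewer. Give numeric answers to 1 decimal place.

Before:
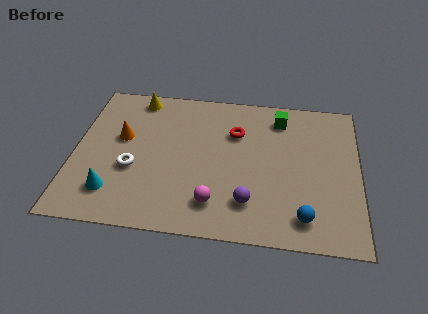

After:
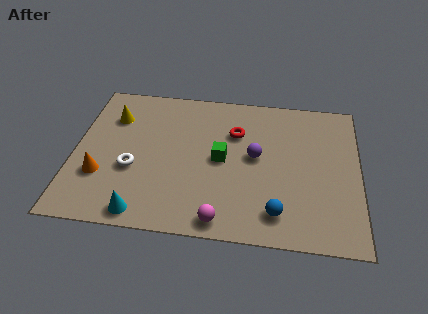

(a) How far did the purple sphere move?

2.4

The purple sphere was near (6.8, 1.8) before and (7.0, 4.2) after, so it travelled √(0.2² + 2.4²) ≈ 2.4 units.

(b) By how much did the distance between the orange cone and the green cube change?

-1.6

The distance was about 6.4 in the first image and 4.8 in the second, so they moved 1.6 units closer together.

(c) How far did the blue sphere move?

1.0

The blue sphere was near (8.9, 1.3) before and (7.9, 1.4) after, so it travelled √(1.0² + 0.1²) ≈ 1.0 units.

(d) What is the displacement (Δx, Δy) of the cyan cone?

(1.2, -0.9)

The cyan cone started near (1.6, 1.7) and ended near (2.8, 0.8).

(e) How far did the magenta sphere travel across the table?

0.9

The magenta sphere was near (5.5, 1.6) before and (5.8, 0.8) after, so it travelled √(0.3² + 0.8²) ≈ 0.9 units.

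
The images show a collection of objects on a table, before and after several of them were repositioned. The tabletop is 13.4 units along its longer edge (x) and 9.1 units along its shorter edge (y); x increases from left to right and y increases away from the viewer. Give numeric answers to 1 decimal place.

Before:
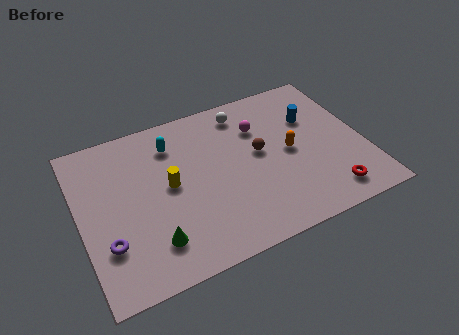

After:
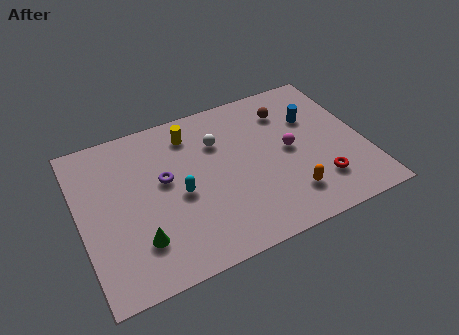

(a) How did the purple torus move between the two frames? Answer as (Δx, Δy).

(2.9, 2.5)

The purple torus was at about (1.1, 2.7) and moved to about (4.0, 5.2).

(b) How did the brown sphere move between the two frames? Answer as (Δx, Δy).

(1.6, 2.0)

From the two frames, the brown sphere sits at roughly (8.5, 5.0) before and (10.1, 7.0) after.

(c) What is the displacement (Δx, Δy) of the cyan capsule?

(0.0, -3.0)

The cyan capsule was at about (4.6, 7.1) and moved to about (4.6, 4.1).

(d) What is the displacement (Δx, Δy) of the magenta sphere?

(1.2, -1.9)

From the two frames, the magenta sphere sits at roughly (8.7, 6.5) before and (9.9, 4.6) after.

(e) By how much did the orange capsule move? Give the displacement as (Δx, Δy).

(-0.4, -2.5)

The orange capsule started near (9.9, 4.5) and ended near (9.5, 2.0).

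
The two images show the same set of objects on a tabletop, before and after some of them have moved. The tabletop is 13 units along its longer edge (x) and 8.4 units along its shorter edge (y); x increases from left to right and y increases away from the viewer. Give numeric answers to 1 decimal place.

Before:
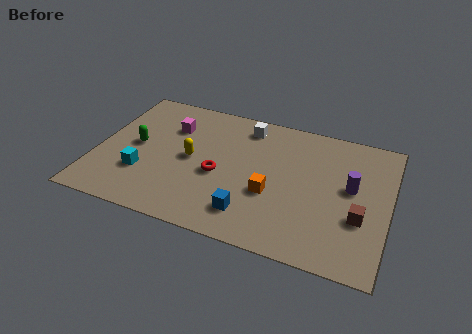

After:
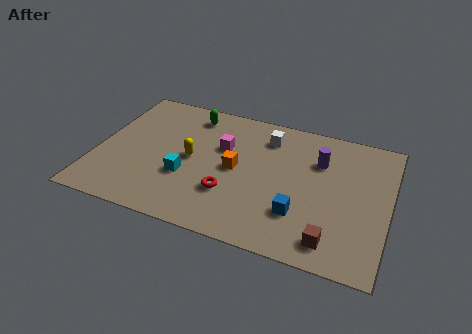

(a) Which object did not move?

the yellow capsule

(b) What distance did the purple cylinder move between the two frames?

1.9

The purple cylinder was near (11.3, 4.7) before and (9.8, 5.9) after, so it travelled √(1.5² + 1.2²) ≈ 1.9 units.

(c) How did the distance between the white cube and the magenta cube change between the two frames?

-1.2

They were about 3.5 units apart before and 2.3 after — 1.2 units closer together.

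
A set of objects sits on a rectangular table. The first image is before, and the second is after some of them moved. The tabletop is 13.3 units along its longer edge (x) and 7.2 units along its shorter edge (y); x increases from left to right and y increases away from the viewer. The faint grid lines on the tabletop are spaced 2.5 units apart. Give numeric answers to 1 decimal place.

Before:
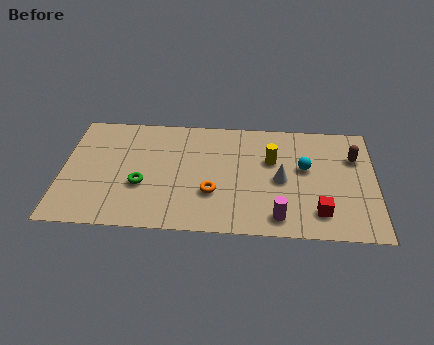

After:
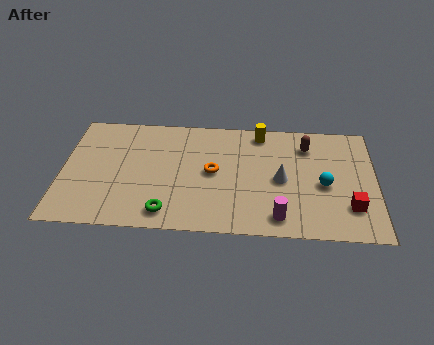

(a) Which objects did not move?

the white cone and the magenta cylinder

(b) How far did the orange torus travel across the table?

1.3

The orange torus was near (6.4, 2.4) before and (6.4, 3.7) after, so it travelled √(0.0² + 1.3²) ≈ 1.3 units.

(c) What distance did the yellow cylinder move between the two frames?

1.8

From (8.9, 4.6) to (8.4, 6.3), the yellow cylinder covered √(0.5² + 1.7²) ≈ 1.8 units.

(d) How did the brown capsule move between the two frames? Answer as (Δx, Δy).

(-2.0, 0.6)

From the two frames, the brown capsule sits at roughly (12.4, 5.0) before and (10.4, 5.6) after.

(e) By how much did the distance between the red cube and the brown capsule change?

+0.3

Before: roughly 3.8 units apart; after: 4.1. That's 0.3 units further apart.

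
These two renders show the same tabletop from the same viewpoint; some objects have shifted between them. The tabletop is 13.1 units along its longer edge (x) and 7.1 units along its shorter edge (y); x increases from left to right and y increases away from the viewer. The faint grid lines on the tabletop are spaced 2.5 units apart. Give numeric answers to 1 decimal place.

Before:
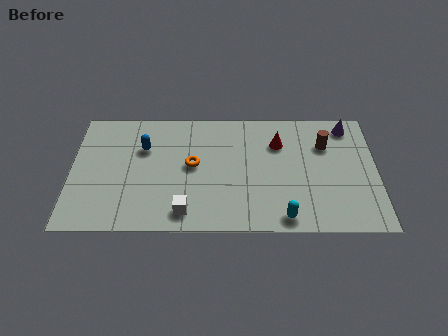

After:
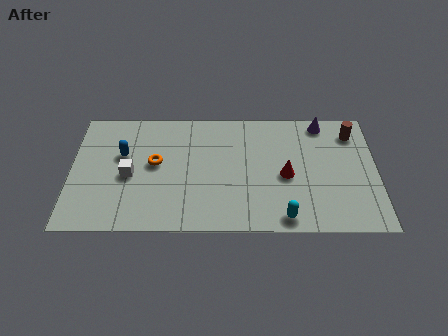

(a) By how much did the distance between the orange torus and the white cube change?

-1.4

They were about 2.7 units apart before and 1.3 after — 1.4 units closer together.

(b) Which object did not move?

the cyan capsule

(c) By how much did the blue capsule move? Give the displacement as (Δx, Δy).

(-0.9, -0.4)

The blue capsule started near (3.1, 4.8) and ended near (2.2, 4.4).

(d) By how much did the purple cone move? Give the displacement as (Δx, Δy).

(-1.1, 0.2)

The purple cone was at about (11.9, 6.1) and moved to about (10.8, 6.3).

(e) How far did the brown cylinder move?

1.4

From (10.9, 5.0) to (12.1, 5.7), the brown cylinder covered √(1.2² + 0.7²) ≈ 1.4 units.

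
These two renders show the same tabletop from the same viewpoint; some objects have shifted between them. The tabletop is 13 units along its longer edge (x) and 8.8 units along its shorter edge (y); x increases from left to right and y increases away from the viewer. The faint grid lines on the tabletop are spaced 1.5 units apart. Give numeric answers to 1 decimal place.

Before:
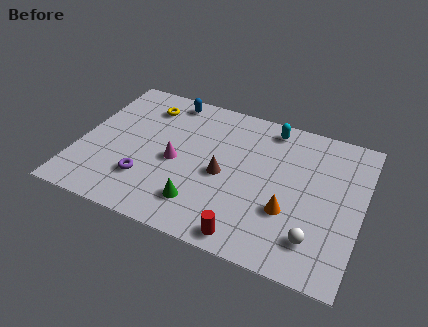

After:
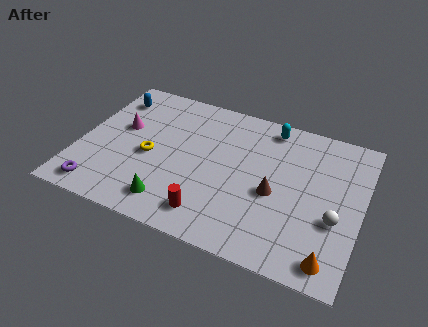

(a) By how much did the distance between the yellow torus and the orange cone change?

+0.9

The distance was about 8.1 in the first image and 9.0 in the second, so they moved 0.9 units further apart.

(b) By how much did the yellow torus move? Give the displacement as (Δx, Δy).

(0.6, -3.1)

From the two frames, the yellow torus sits at roughly (2.7, 7.0) before and (3.3, 3.9) after.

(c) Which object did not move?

the cyan capsule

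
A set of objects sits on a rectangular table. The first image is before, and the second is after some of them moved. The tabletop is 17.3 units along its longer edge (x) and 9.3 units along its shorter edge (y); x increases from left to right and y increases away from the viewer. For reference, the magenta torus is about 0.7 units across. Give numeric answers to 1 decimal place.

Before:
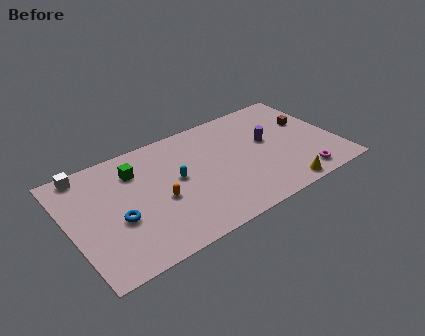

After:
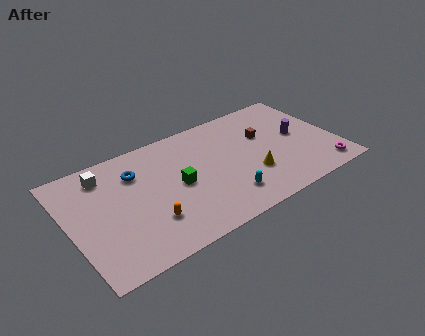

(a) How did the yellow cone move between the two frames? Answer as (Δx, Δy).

(-1.6, 2.1)

The yellow cone was at about (13.1, 0.9) and moved to about (11.5, 3.0).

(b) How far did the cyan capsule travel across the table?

4.0

The cyan capsule moved from about (6.9, 5.0) to (9.6, 2.0), a distance of √(2.7² + 3.0²) ≈ 4.0.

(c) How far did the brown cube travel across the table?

2.9

From (15.8, 5.8) to (12.9, 5.9), the brown cube covered √(2.9² + 0.1²) ≈ 2.9 units.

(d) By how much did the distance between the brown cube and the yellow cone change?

-2.4

The distance was about 5.6 in the first image and 3.2 in the second, so they moved 2.4 units closer together.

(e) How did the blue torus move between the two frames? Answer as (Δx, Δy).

(1.6, 3.1)

From the two frames, the blue torus sits at roughly (2.9, 3.7) before and (4.5, 6.8) after.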